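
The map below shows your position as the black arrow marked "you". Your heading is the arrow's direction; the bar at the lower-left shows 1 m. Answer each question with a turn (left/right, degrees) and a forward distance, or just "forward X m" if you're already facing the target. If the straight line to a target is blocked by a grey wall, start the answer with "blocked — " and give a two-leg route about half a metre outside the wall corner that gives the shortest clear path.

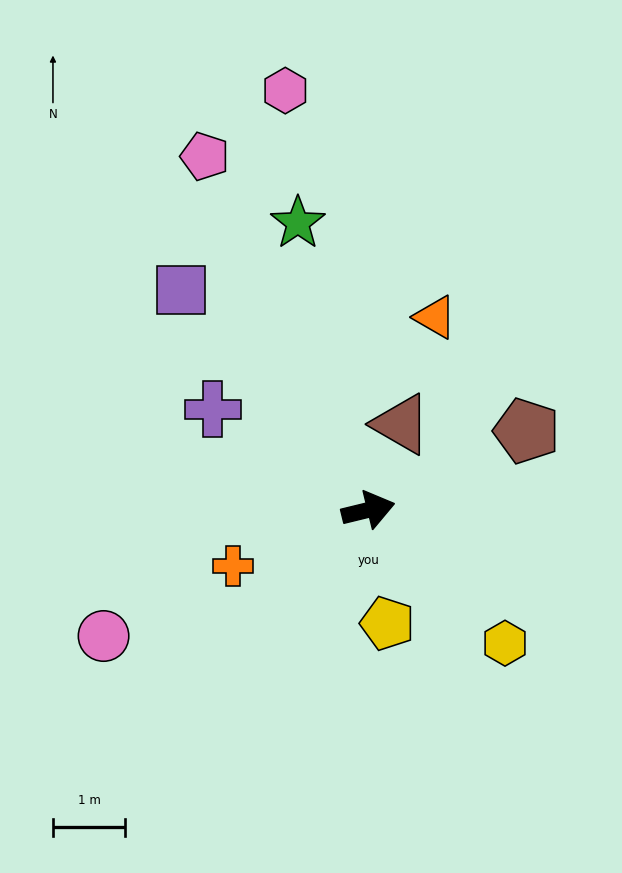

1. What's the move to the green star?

turn left 90°, forward 4.1 m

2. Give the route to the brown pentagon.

turn left 13°, forward 2.4 m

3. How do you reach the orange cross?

turn right 171°, forward 2.0 m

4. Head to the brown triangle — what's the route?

turn left 55°, forward 1.3 m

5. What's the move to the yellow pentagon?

turn right 94°, forward 1.6 m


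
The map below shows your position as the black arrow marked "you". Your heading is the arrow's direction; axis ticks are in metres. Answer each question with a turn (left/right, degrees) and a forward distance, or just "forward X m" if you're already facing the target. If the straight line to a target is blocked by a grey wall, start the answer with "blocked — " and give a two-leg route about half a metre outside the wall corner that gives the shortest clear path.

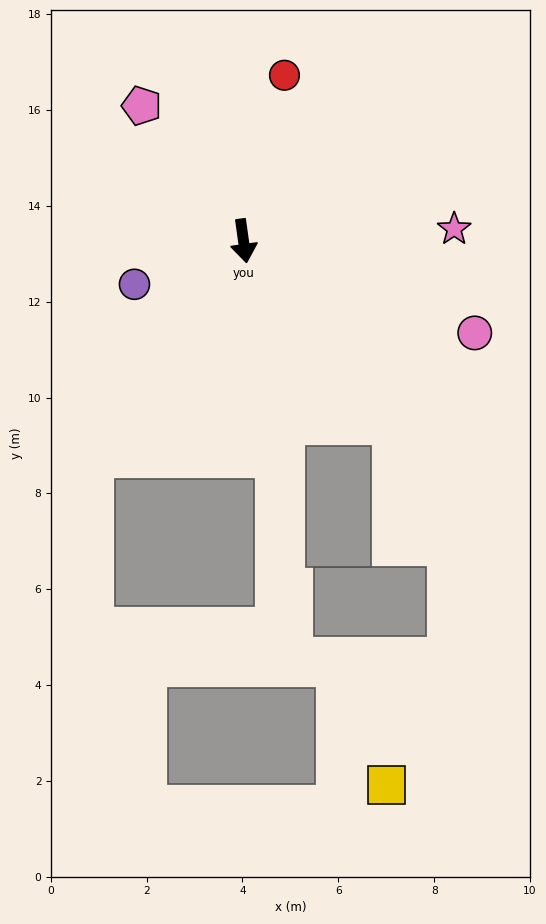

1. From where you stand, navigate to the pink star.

turn left 85°, forward 4.4 m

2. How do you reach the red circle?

turn left 158°, forward 3.6 m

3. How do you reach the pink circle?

turn left 60°, forward 5.2 m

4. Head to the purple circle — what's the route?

turn right 76°, forward 2.4 m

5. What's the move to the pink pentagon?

turn right 151°, forward 3.5 m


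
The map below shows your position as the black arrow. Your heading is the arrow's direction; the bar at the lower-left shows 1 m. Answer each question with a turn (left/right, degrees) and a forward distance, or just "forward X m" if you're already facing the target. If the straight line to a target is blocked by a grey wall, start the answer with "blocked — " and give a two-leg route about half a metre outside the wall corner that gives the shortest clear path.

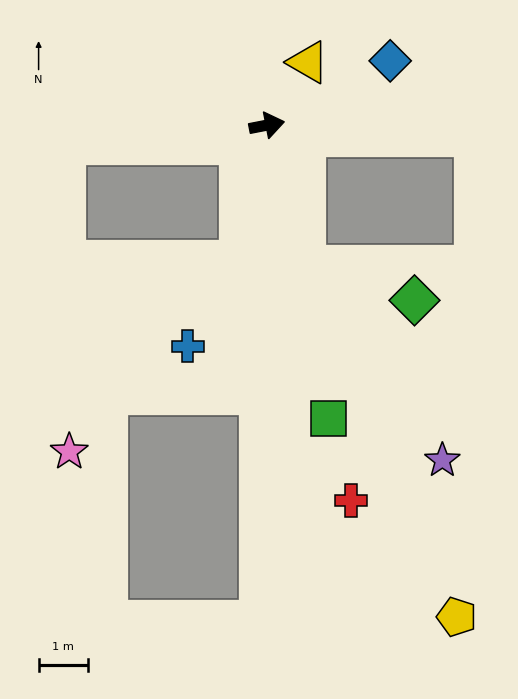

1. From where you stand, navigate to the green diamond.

blocked — turn right 86°, forward 3.0 m, then turn left 58°, forward 2.3 m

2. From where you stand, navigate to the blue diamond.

turn left 17°, forward 2.8 m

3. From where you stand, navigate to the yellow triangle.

turn left 46°, forward 1.5 m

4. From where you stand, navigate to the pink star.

blocked — turn left 174°, forward 4.1 m, then turn left 86°, forward 6.3 m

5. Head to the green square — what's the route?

turn right 89°, forward 6.1 m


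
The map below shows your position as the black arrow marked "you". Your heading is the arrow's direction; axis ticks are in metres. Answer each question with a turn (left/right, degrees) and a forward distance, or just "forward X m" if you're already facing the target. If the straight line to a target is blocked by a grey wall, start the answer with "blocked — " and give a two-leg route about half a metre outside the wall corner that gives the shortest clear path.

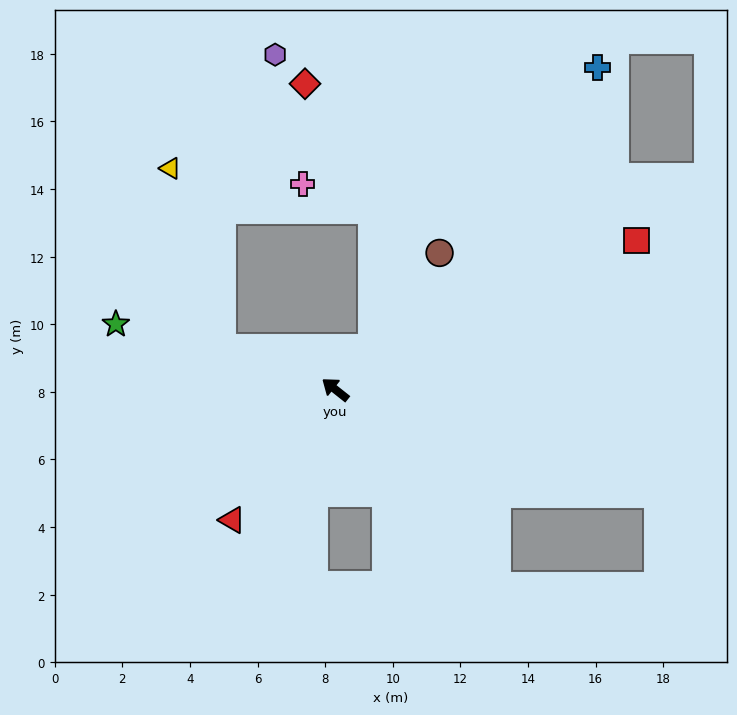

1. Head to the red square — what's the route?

turn right 115°, forward 9.9 m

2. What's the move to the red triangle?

turn left 90°, forward 4.9 m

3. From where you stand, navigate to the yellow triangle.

blocked — turn left 19°, forward 3.6 m, then turn right 55°, forward 5.5 m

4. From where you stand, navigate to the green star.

turn left 22°, forward 6.8 m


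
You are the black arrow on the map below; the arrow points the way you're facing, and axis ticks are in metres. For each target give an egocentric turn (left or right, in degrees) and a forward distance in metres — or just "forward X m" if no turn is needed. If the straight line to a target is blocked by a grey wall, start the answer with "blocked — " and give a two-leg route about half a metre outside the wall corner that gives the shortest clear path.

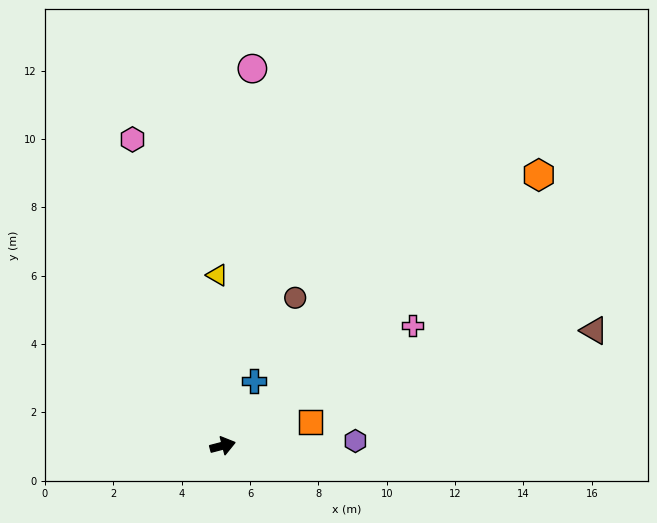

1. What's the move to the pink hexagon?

turn left 92°, forward 9.3 m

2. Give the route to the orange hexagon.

turn left 26°, forward 12.2 m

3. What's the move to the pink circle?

turn left 71°, forward 11.1 m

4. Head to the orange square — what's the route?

forward 2.6 m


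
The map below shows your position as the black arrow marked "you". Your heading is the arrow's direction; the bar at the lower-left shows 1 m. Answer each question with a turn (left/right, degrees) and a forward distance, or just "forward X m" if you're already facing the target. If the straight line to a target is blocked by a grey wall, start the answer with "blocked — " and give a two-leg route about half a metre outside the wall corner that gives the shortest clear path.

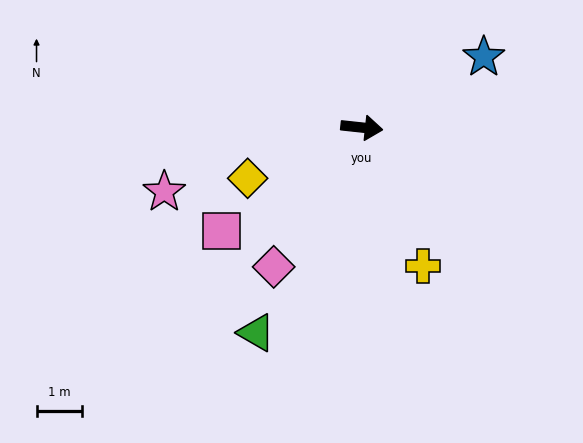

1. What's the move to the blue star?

turn left 36°, forward 3.1 m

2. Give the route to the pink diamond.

turn right 116°, forward 3.6 m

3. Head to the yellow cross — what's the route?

turn right 60°, forward 3.3 m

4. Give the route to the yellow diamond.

turn right 150°, forward 2.8 m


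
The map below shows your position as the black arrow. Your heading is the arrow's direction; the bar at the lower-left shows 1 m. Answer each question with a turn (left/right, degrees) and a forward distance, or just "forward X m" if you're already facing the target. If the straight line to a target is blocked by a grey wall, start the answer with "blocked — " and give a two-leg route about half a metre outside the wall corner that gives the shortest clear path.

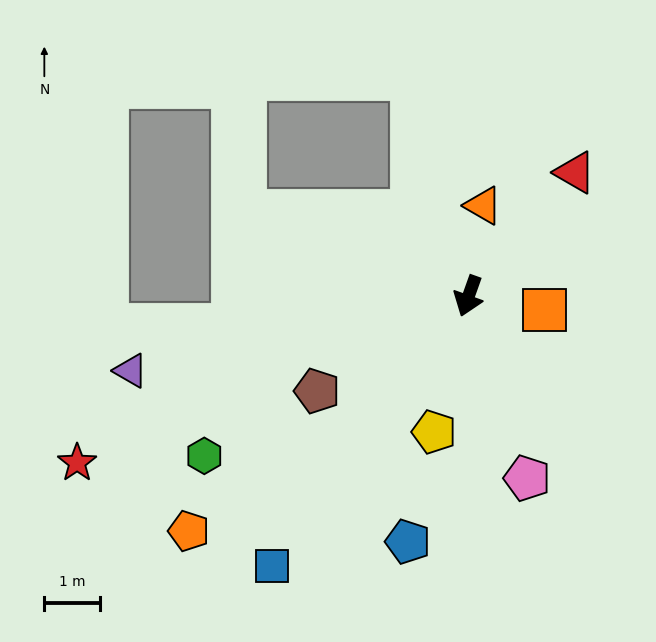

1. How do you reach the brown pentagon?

turn right 38°, forward 3.2 m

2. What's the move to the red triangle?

turn left 159°, forward 2.9 m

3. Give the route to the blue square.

turn right 16°, forward 6.0 m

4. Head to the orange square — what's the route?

turn left 99°, forward 1.4 m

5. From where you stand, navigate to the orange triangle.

turn right 170°, forward 1.7 m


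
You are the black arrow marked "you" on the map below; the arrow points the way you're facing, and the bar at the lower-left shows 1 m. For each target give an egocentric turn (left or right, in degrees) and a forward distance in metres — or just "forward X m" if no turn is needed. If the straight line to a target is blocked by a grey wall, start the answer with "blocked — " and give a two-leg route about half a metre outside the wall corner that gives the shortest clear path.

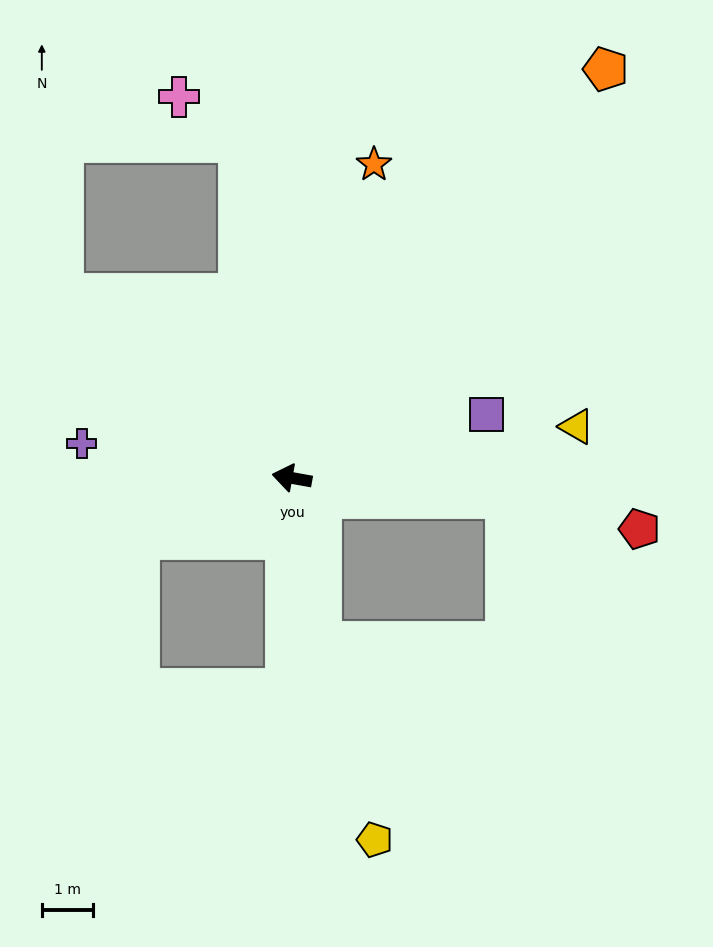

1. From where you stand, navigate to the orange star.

turn right 94°, forward 6.3 m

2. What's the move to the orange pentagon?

turn right 117°, forward 10.1 m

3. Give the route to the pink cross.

blocked — turn right 71°, forward 6.7 m, then turn left 45°, forward 1.5 m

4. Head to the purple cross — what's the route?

forward 4.2 m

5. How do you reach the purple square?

turn right 152°, forward 4.0 m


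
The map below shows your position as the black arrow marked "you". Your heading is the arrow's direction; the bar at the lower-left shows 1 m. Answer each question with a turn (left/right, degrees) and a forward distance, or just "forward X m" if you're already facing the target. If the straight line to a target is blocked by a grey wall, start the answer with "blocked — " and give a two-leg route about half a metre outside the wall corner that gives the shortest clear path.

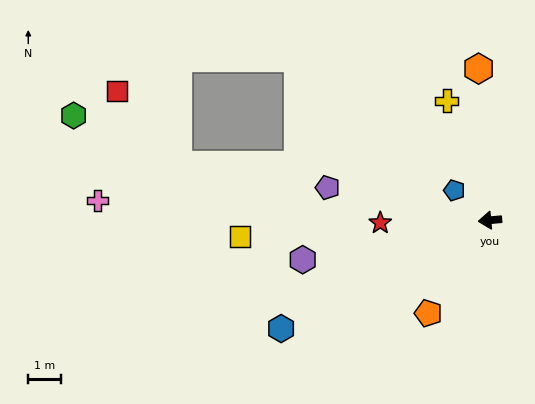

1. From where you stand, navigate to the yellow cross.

turn right 75°, forward 3.9 m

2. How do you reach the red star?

turn right 4°, forward 3.4 m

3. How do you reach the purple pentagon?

turn right 17°, forward 5.1 m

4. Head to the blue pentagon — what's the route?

turn right 45°, forward 1.4 m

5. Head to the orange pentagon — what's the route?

turn left 51°, forward 3.4 m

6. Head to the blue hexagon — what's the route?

turn left 22°, forward 7.3 m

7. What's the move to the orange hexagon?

turn right 91°, forward 4.7 m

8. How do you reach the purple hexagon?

turn left 7°, forward 5.9 m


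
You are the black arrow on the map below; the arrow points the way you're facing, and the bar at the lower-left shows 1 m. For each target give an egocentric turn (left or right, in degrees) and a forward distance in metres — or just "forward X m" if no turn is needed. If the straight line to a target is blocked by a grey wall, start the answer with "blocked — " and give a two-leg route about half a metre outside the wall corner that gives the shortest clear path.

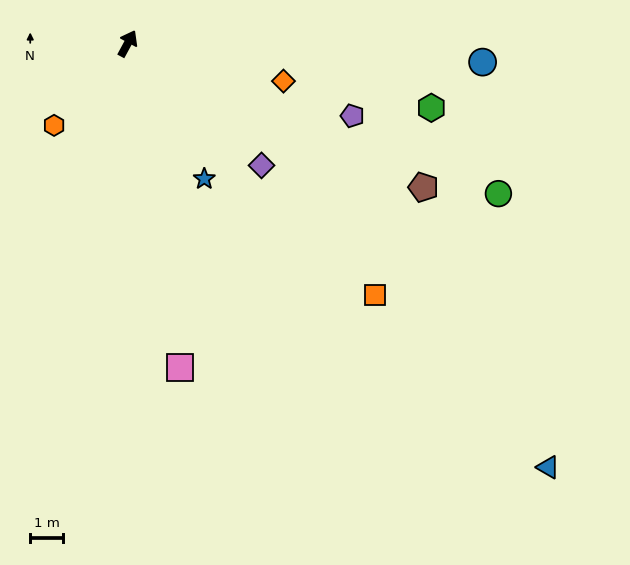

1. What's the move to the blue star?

turn right 122°, forward 4.8 m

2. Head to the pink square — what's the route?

turn right 142°, forward 10.1 m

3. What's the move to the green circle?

turn right 84°, forward 12.3 m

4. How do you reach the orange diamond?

turn right 75°, forward 4.9 m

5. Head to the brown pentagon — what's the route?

turn right 88°, forward 10.1 m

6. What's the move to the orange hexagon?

turn left 166°, forward 3.4 m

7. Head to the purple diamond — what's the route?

turn right 104°, forward 5.6 m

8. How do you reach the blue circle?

turn right 65°, forward 10.9 m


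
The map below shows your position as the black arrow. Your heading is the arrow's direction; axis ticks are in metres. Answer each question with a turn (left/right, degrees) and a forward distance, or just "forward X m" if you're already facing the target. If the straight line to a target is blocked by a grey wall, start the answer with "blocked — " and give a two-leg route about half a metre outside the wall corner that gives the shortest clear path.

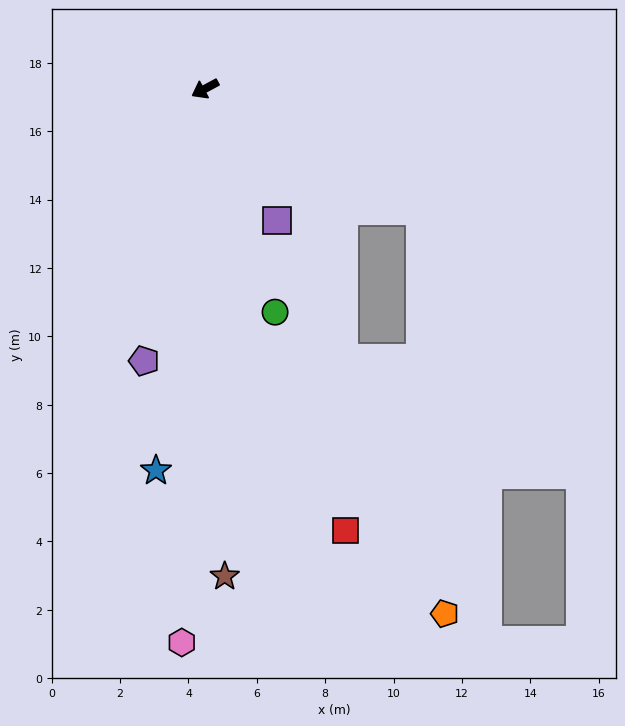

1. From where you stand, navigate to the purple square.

turn left 90°, forward 4.4 m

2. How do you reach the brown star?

turn left 64°, forward 14.3 m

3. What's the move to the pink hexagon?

turn left 59°, forward 16.2 m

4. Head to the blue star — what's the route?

turn left 54°, forward 11.3 m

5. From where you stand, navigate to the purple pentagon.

turn left 49°, forward 8.2 m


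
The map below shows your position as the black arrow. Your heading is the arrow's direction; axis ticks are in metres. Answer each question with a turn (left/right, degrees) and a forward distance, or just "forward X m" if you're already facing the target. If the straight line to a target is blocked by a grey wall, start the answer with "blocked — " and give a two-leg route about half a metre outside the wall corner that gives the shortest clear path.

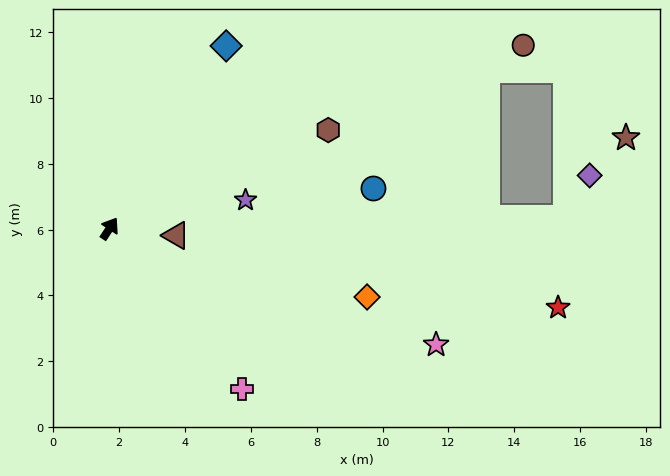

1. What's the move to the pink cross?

turn right 107°, forward 6.3 m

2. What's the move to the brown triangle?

turn right 63°, forward 2.0 m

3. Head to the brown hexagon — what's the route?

turn right 33°, forward 7.3 m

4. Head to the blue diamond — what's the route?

forward 6.6 m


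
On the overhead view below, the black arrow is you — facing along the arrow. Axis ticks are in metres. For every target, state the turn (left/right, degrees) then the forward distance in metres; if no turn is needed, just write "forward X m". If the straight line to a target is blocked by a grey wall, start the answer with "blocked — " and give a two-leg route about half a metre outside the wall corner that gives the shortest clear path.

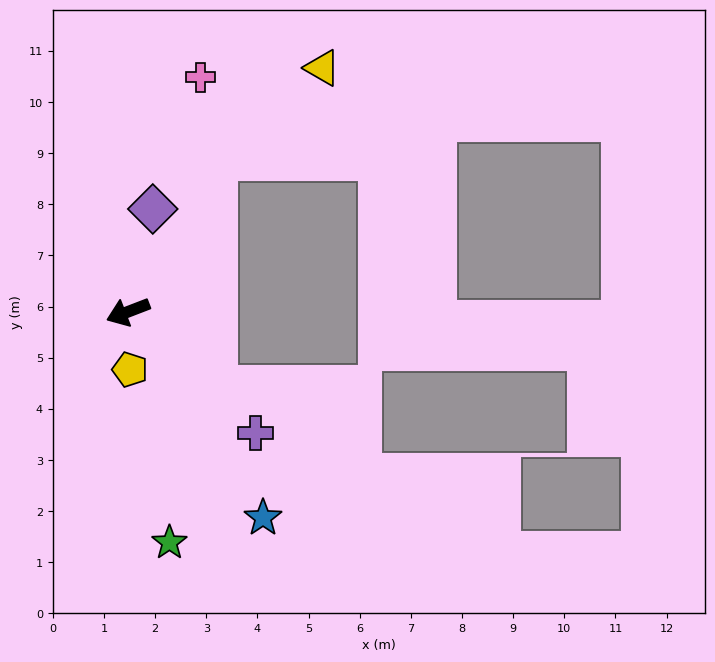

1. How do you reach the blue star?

turn left 102°, forward 4.8 m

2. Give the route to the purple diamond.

turn right 125°, forward 2.1 m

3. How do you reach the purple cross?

turn left 115°, forward 3.4 m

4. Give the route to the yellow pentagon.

turn left 71°, forward 1.1 m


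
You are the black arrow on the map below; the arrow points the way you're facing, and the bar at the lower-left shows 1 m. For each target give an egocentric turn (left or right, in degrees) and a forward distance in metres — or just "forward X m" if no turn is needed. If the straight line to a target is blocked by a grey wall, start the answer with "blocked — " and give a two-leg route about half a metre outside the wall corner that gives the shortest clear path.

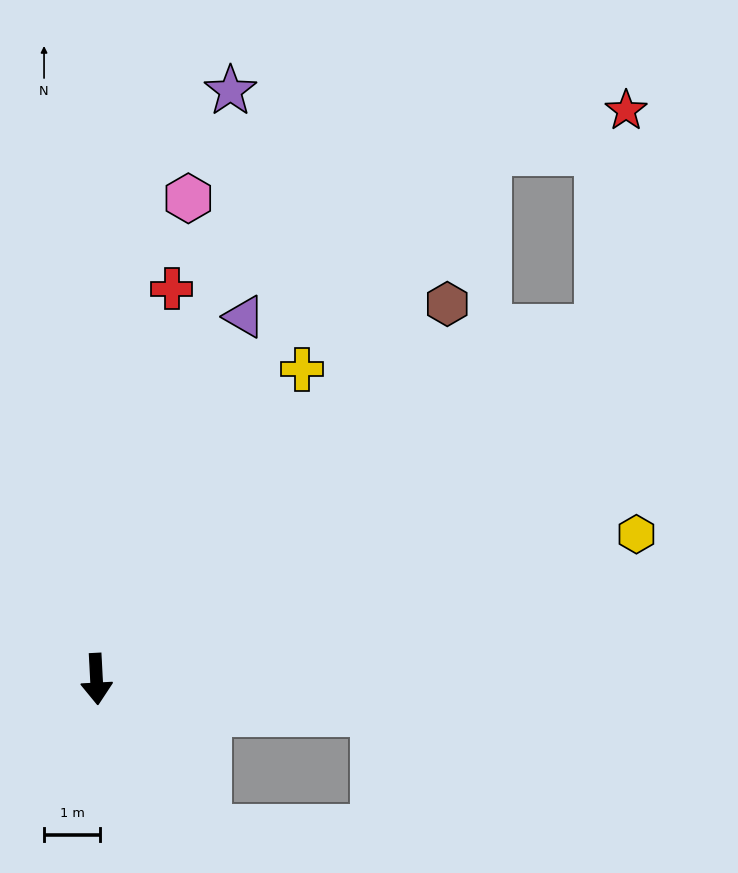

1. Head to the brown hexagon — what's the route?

turn left 134°, forward 9.1 m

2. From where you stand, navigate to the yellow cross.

turn left 143°, forward 6.6 m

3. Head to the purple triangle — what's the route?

turn left 155°, forward 7.0 m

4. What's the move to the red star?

blocked — turn left 122°, forward 10.9 m, then turn left 48°, forward 3.9 m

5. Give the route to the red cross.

turn left 166°, forward 7.1 m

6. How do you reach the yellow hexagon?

turn left 102°, forward 9.9 m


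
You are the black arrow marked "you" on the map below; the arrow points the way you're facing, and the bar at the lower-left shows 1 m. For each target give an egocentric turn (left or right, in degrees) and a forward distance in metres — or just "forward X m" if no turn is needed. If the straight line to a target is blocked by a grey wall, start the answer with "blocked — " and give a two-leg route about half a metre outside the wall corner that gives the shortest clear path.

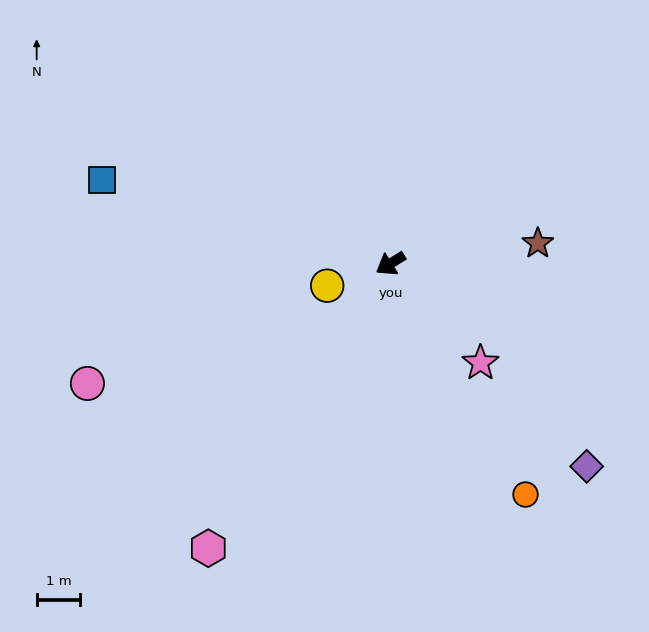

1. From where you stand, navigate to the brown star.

turn left 156°, forward 3.4 m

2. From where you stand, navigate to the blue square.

turn right 48°, forward 6.9 m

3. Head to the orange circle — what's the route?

turn left 88°, forward 6.2 m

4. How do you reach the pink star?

turn left 100°, forward 3.1 m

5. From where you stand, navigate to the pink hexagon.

turn left 25°, forward 7.8 m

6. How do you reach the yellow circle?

turn right 13°, forward 1.5 m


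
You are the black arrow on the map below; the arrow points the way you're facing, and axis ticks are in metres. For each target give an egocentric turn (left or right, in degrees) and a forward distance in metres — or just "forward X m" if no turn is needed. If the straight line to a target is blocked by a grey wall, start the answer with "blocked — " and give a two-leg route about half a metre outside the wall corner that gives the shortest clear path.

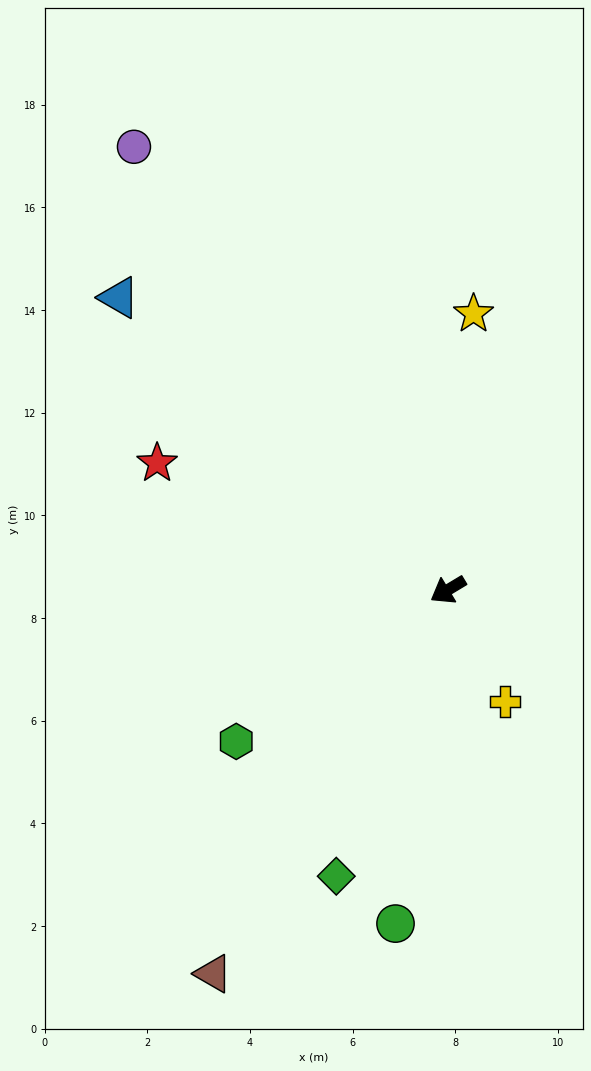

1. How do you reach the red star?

turn right 55°, forward 6.2 m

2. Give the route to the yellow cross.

turn left 86°, forward 2.4 m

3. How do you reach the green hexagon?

turn left 5°, forward 5.1 m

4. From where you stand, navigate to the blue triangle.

turn right 73°, forward 8.6 m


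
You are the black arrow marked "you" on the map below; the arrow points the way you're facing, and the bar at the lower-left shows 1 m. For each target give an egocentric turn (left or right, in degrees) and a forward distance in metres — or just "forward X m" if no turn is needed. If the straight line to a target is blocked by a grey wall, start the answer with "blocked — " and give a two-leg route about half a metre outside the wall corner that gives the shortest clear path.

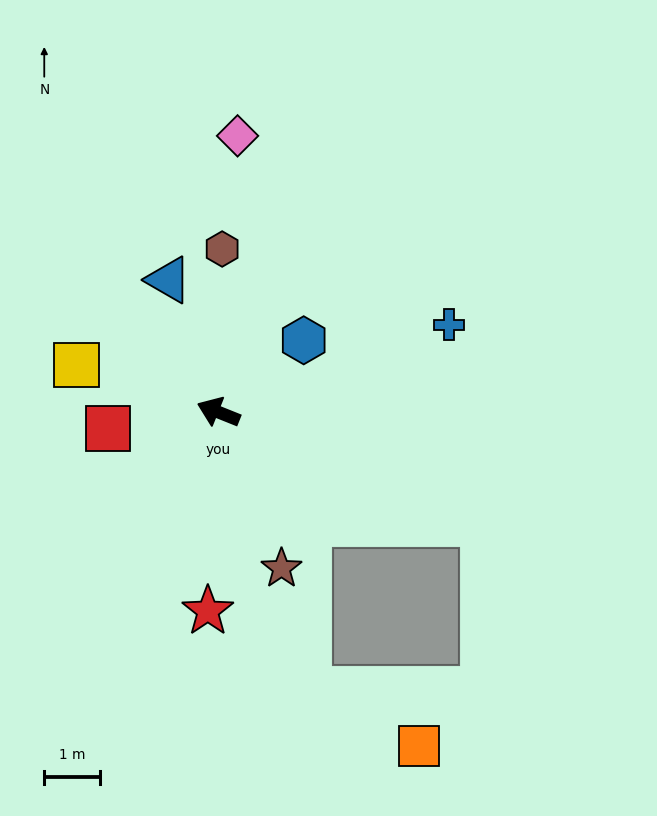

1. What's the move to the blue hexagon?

turn right 118°, forward 2.0 m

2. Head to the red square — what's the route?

turn left 30°, forward 2.0 m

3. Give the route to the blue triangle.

turn right 48°, forward 2.5 m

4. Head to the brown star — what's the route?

turn left 134°, forward 3.0 m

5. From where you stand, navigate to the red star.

turn left 109°, forward 3.6 m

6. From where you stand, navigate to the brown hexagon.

turn right 69°, forward 2.9 m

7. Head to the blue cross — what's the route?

turn right 137°, forward 4.4 m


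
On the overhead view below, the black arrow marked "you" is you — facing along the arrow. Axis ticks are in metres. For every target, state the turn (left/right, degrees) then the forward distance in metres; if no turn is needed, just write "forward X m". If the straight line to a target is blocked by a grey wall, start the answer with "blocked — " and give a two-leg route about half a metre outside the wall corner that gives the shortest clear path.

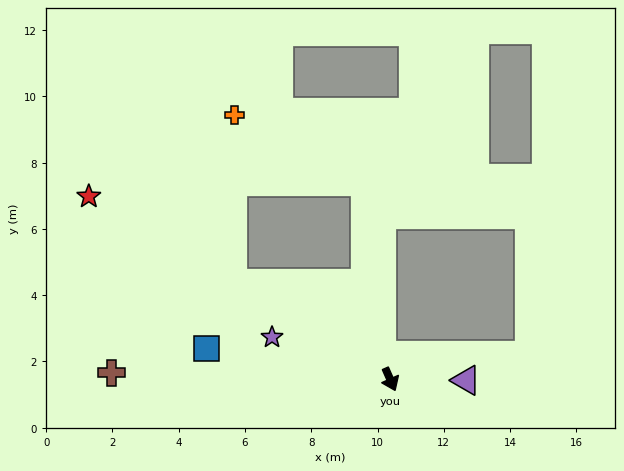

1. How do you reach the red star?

turn right 145°, forward 10.6 m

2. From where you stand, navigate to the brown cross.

turn right 115°, forward 8.4 m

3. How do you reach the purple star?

turn right 133°, forward 3.8 m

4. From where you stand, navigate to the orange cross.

blocked — turn right 145°, forward 5.6 m, then turn right 59°, forward 5.1 m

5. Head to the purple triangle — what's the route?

turn left 65°, forward 2.3 m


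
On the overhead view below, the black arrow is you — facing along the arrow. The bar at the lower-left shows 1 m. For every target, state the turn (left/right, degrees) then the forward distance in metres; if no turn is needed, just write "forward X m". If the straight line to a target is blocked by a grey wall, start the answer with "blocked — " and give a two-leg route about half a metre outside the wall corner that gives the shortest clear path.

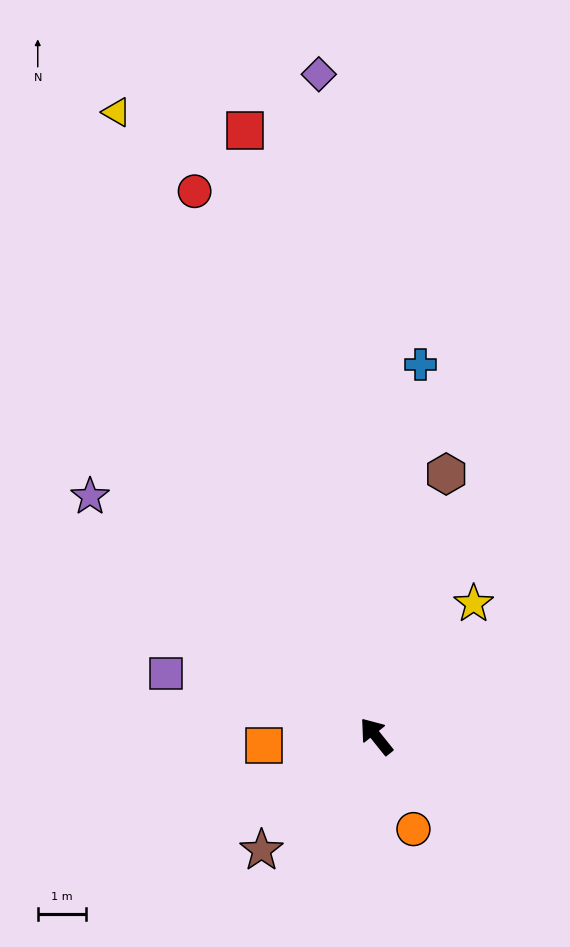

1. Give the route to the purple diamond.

turn right 34°, forward 13.9 m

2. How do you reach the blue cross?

turn right 46°, forward 7.8 m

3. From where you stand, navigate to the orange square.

turn left 56°, forward 2.4 m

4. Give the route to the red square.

turn right 27°, forward 13.0 m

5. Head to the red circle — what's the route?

turn right 20°, forward 12.0 m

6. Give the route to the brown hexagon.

turn right 54°, forward 5.7 m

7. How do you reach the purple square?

turn left 35°, forward 4.6 m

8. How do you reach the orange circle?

turn left 163°, forward 2.1 m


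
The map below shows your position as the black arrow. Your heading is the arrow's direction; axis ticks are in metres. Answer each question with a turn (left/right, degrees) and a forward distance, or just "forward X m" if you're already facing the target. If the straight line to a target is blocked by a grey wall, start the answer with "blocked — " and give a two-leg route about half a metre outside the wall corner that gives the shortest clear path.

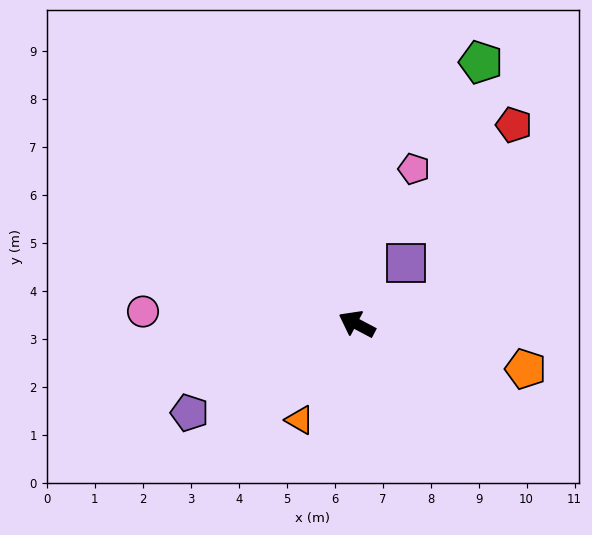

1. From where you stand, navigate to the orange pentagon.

turn right 167°, forward 3.6 m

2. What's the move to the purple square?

turn right 101°, forward 1.6 m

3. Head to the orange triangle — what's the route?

turn left 87°, forward 2.3 m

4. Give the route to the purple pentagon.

turn left 56°, forward 3.9 m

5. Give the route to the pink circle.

turn left 24°, forward 4.5 m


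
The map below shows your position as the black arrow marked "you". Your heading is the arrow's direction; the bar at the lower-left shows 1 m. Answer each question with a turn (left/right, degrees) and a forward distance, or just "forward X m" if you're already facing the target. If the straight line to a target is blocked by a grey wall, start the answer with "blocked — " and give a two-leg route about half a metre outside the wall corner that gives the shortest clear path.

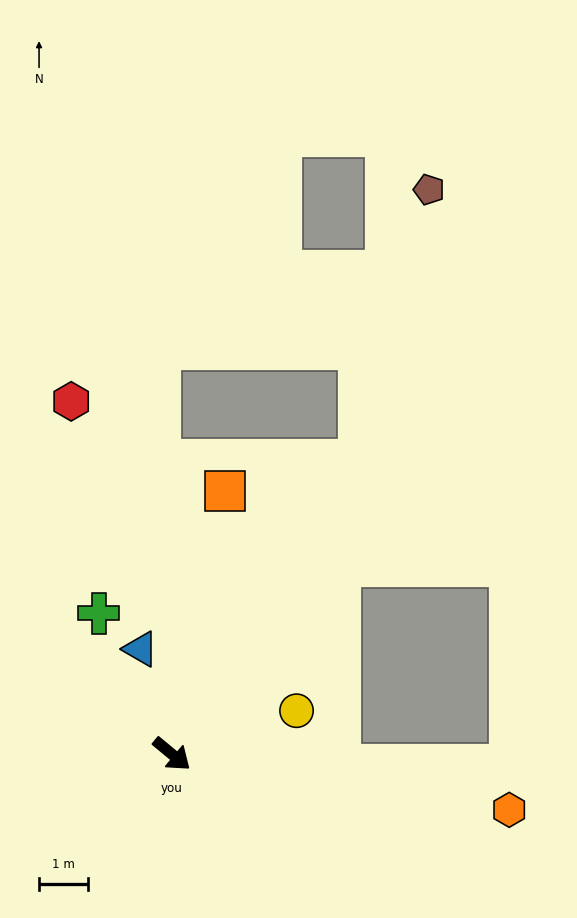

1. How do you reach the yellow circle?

turn left 59°, forward 2.7 m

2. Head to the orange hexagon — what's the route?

turn left 30°, forward 6.9 m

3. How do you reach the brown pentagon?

blocked — turn left 97°, forward 7.1 m, then turn left 18°, forward 5.7 m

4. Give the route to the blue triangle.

turn left 146°, forward 2.2 m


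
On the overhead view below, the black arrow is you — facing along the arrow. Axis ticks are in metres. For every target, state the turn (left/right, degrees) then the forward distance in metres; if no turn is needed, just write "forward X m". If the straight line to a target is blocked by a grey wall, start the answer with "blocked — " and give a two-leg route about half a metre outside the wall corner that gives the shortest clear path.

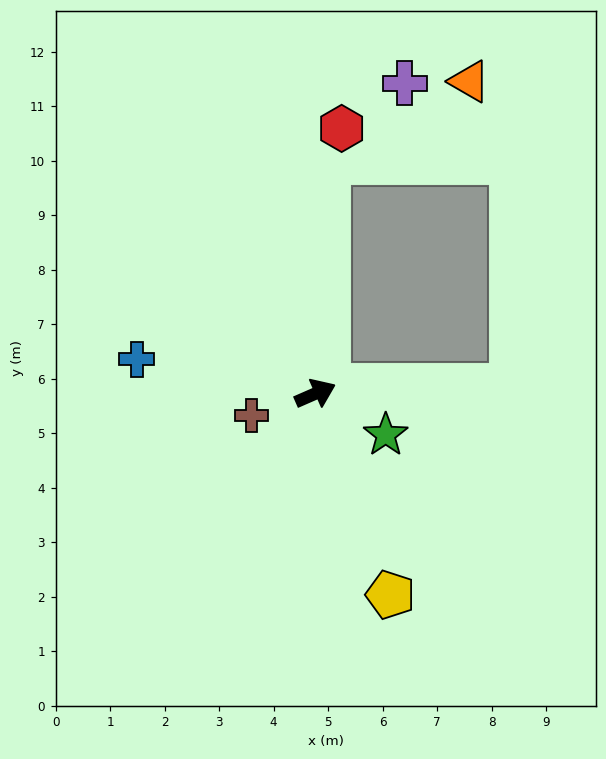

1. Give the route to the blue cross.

turn left 146°, forward 3.3 m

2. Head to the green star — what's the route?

turn right 54°, forward 1.5 m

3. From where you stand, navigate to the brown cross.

turn left 176°, forward 1.2 m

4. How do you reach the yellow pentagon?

turn right 93°, forward 3.9 m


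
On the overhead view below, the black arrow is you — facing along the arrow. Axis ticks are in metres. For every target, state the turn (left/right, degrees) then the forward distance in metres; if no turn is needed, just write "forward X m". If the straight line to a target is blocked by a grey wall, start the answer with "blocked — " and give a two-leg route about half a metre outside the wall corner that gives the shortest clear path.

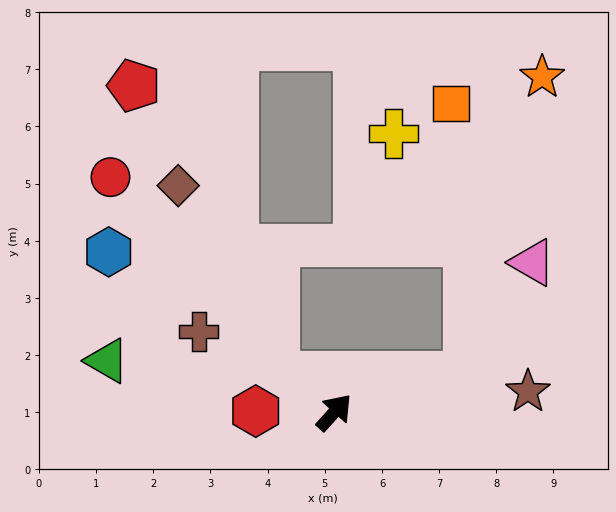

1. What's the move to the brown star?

turn right 42°, forward 3.4 m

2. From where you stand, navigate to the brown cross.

turn left 101°, forward 2.8 m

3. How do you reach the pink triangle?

blocked — turn right 32°, forward 2.4 m, then turn left 44°, forward 2.3 m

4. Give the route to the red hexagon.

turn left 131°, forward 1.4 m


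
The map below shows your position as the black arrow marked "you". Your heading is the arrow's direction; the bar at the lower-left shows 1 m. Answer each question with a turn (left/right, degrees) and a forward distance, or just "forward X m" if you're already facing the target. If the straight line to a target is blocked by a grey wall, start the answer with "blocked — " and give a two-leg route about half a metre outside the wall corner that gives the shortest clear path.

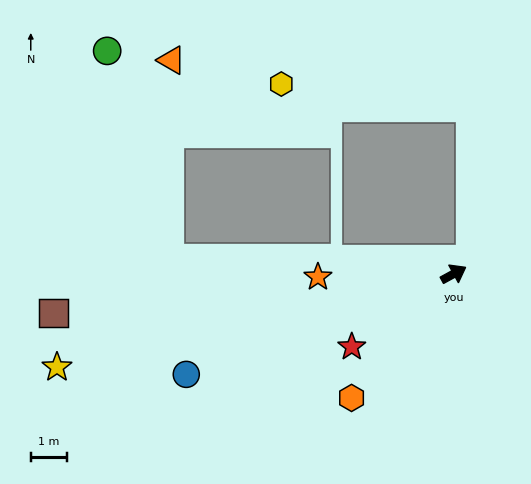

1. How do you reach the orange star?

turn left 153°, forward 3.7 m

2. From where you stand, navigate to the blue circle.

turn left 172°, forward 7.9 m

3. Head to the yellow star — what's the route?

turn left 165°, forward 11.2 m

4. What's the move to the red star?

turn right 173°, forward 3.4 m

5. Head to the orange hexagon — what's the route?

turn right 158°, forward 4.4 m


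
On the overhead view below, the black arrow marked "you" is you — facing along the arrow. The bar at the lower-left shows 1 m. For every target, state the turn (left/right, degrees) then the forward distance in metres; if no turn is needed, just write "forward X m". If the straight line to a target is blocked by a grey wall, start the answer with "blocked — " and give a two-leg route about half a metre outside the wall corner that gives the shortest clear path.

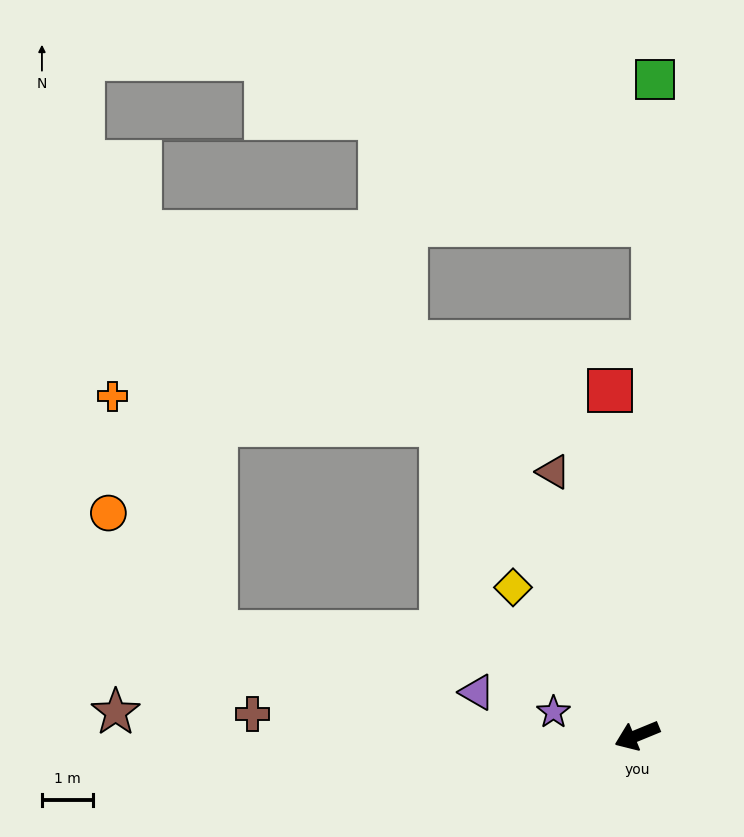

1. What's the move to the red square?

turn right 108°, forward 6.7 m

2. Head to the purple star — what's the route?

turn right 38°, forward 1.7 m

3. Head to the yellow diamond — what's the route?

turn right 72°, forward 3.8 m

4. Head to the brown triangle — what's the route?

turn right 95°, forward 5.4 m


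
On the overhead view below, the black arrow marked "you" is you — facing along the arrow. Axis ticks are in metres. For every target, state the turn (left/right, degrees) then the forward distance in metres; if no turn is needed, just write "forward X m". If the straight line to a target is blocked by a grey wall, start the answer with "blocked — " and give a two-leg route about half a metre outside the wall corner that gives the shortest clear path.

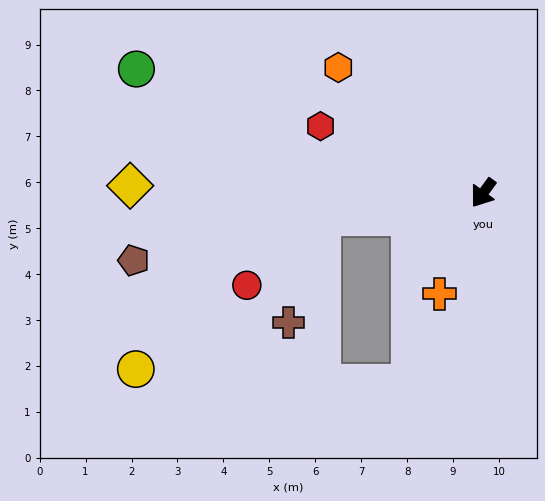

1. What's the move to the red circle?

blocked — turn right 46°, forward 3.6 m, then turn left 35°, forward 2.2 m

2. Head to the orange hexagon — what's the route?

turn right 95°, forward 4.2 m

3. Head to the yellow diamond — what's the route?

turn right 55°, forward 7.7 m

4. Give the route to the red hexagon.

turn right 76°, forward 3.8 m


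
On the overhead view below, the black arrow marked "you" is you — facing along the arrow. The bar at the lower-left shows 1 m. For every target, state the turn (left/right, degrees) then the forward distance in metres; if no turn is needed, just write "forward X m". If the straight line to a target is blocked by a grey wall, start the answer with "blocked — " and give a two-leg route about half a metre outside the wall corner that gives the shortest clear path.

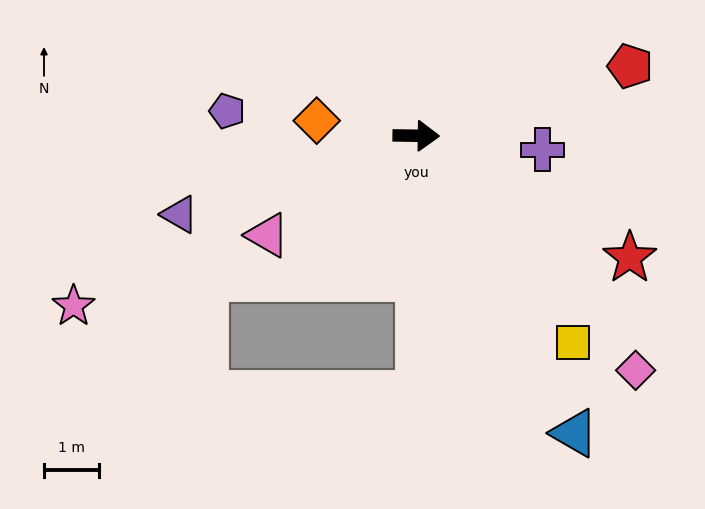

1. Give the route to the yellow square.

turn right 52°, forward 4.7 m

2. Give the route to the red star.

turn right 29°, forward 4.5 m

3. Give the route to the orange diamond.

turn left 172°, forward 1.8 m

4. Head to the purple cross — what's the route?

turn right 6°, forward 2.3 m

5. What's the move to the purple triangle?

turn right 161°, forward 4.6 m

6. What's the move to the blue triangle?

turn right 61°, forward 6.2 m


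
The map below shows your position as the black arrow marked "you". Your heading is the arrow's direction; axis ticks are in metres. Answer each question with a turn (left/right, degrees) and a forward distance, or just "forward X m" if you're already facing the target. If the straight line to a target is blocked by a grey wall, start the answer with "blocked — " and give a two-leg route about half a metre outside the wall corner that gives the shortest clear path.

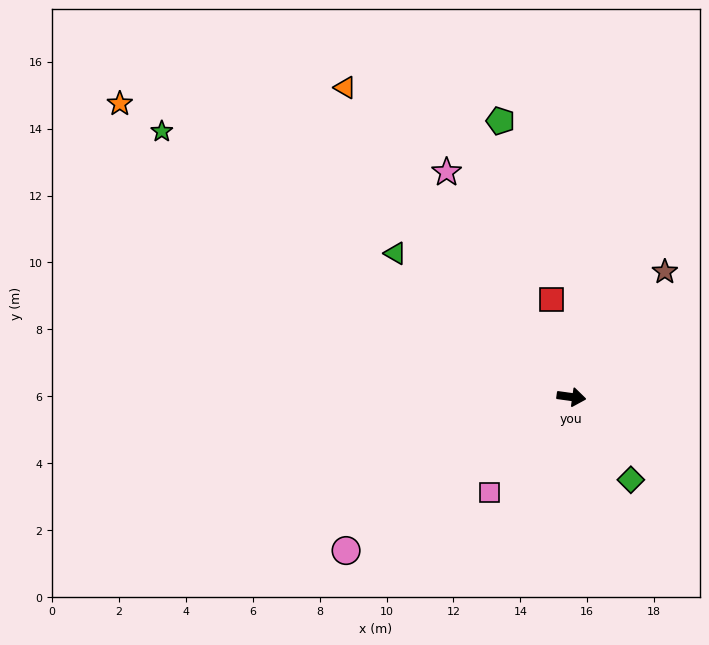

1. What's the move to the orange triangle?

turn left 134°, forward 11.5 m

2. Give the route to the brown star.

turn left 61°, forward 4.7 m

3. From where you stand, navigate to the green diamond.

turn right 46°, forward 3.0 m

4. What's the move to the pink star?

turn left 127°, forward 7.7 m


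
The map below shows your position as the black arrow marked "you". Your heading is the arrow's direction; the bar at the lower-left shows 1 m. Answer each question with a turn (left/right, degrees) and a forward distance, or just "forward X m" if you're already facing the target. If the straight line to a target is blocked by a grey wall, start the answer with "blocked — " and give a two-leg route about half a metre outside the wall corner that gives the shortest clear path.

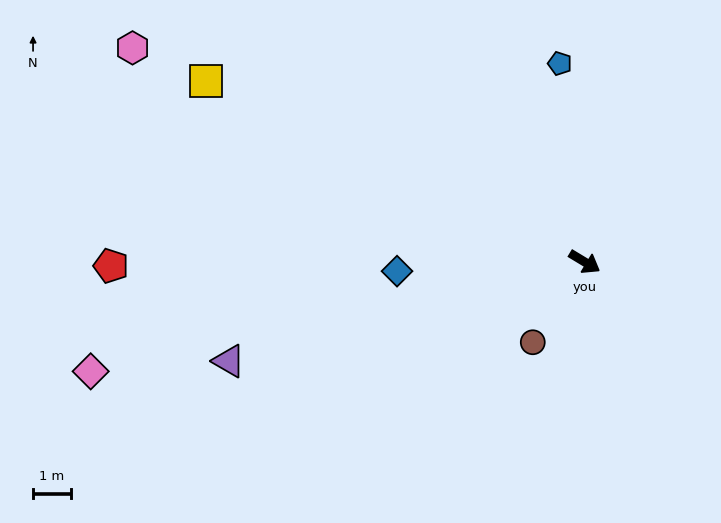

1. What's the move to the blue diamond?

turn right 146°, forward 5.0 m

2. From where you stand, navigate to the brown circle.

turn right 92°, forward 2.5 m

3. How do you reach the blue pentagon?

turn left 128°, forward 5.3 m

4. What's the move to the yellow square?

turn right 174°, forward 11.1 m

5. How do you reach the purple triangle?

turn right 133°, forward 9.8 m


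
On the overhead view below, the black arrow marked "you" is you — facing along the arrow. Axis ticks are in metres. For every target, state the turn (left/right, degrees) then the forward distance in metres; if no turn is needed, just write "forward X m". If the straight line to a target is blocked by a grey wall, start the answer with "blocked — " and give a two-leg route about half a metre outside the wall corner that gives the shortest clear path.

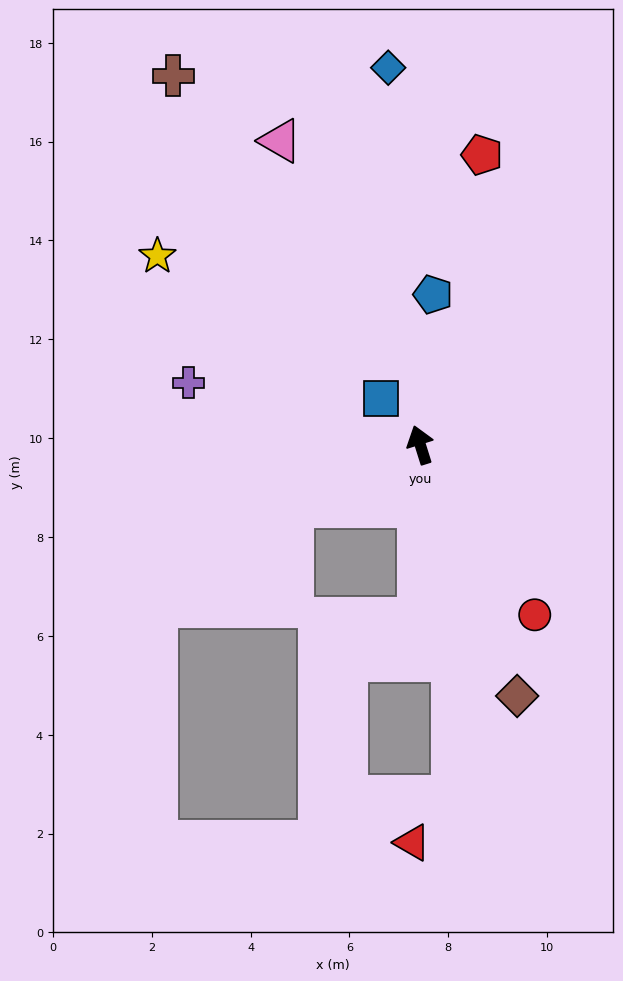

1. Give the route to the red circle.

turn right 163°, forward 4.1 m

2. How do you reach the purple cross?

turn left 58°, forward 4.9 m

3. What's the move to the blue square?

turn left 23°, forward 1.2 m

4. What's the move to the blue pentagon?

turn right 22°, forward 3.1 m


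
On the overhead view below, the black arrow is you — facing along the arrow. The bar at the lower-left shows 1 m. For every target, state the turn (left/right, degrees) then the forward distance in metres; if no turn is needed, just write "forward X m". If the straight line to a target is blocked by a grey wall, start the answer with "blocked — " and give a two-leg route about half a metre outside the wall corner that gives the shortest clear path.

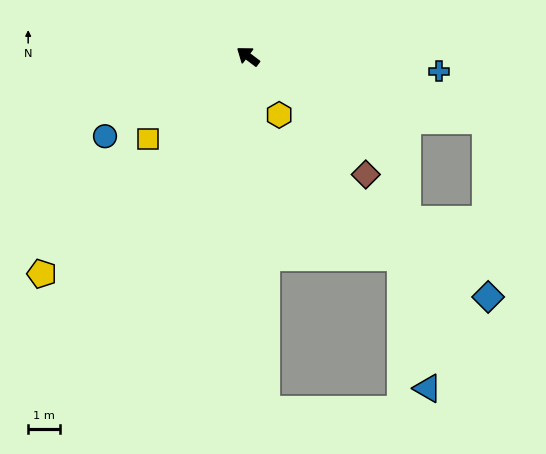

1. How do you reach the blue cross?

turn right 147°, forward 6.0 m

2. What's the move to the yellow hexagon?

turn left 155°, forward 2.1 m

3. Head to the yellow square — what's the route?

turn left 77°, forward 4.1 m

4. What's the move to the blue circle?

turn left 66°, forward 5.2 m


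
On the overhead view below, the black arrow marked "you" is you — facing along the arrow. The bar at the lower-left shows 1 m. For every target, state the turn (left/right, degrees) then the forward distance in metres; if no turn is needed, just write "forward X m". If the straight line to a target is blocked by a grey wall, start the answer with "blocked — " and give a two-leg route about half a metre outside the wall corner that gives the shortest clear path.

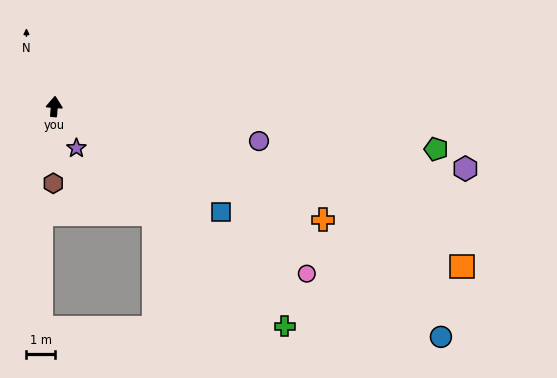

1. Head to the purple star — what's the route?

turn right 147°, forward 1.6 m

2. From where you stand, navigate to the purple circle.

turn right 95°, forward 7.2 m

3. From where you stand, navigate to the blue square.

turn right 118°, forward 6.9 m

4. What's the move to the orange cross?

turn right 108°, forward 10.2 m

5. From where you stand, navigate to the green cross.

turn right 129°, forward 11.1 m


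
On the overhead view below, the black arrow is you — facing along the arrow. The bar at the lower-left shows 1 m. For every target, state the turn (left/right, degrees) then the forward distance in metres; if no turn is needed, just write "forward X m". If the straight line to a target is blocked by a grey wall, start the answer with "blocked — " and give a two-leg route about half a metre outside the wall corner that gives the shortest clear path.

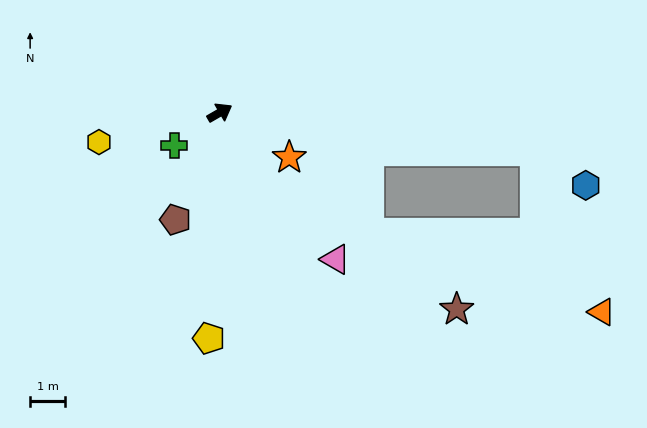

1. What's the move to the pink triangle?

turn right 82°, forward 5.3 m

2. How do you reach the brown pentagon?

turn right 142°, forward 3.3 m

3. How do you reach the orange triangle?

blocked — turn right 37°, forward 9.1 m, then turn right 60°, forward 5.0 m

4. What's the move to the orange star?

turn right 63°, forward 2.4 m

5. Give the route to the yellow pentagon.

turn right 123°, forward 6.5 m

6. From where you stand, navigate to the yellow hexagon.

turn left 164°, forward 3.5 m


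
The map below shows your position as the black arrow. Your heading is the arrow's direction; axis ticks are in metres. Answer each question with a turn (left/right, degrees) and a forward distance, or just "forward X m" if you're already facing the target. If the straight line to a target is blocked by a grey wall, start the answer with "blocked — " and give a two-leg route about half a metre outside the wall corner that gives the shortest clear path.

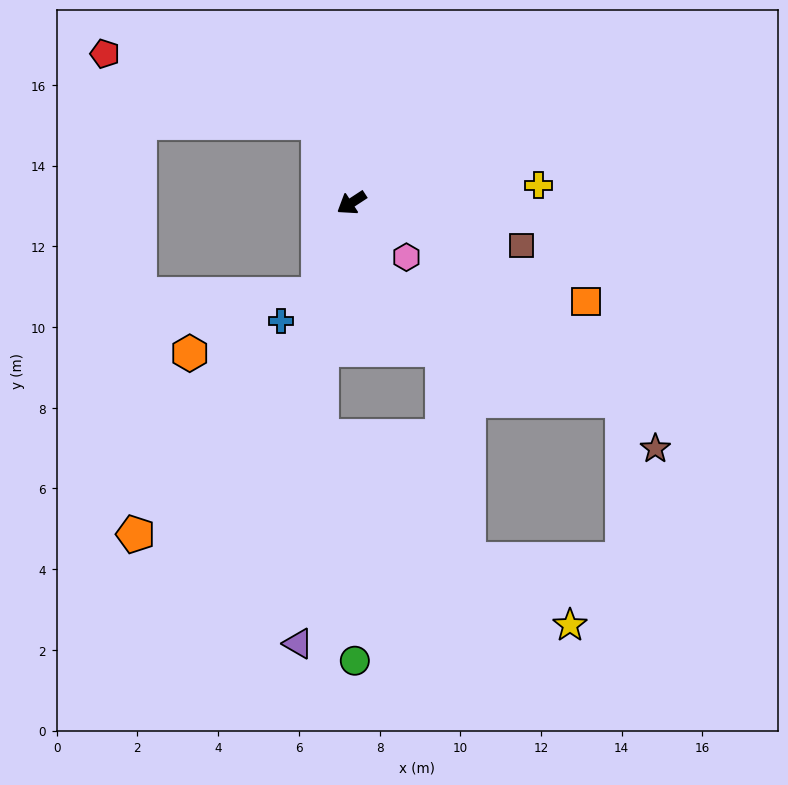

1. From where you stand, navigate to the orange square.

turn left 124°, forward 6.3 m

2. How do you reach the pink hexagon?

turn left 102°, forward 1.9 m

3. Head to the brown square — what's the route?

turn left 133°, forward 4.3 m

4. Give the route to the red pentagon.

blocked — turn right 100°, forward 2.1 m, then turn left 49°, forward 5.5 m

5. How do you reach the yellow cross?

turn left 152°, forward 4.7 m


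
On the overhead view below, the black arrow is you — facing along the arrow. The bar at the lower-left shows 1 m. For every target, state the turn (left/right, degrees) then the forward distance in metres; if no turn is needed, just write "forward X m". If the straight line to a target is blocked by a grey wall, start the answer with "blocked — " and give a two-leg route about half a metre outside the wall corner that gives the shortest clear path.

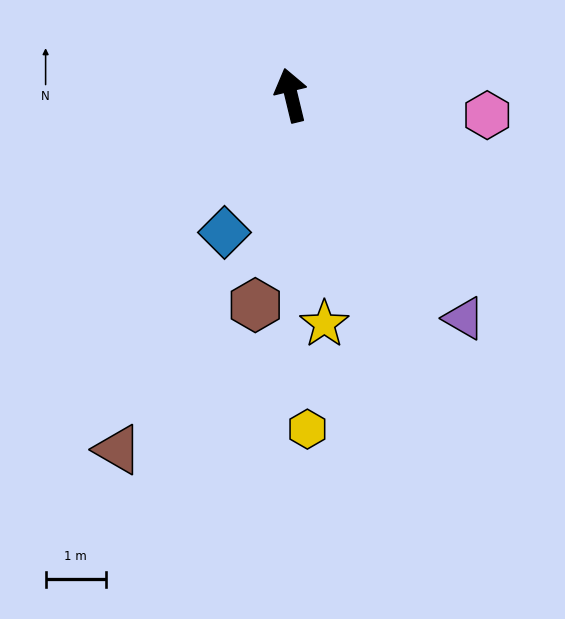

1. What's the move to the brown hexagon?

turn left 157°, forward 3.5 m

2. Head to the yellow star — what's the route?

turn left 175°, forward 3.8 m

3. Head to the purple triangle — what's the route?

turn right 156°, forward 4.7 m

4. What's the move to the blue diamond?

turn left 141°, forward 2.5 m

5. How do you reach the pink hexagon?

turn right 109°, forward 3.3 m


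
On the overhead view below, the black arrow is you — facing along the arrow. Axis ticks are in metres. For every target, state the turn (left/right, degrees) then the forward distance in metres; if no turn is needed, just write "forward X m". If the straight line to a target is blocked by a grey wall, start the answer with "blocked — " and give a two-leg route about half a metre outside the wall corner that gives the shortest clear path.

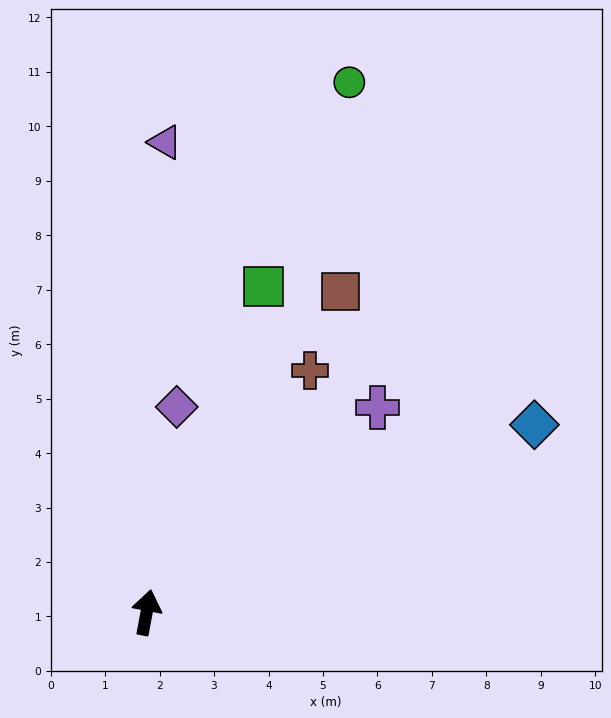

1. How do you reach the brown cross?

turn right 23°, forward 5.4 m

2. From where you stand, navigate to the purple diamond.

turn left 2°, forward 3.8 m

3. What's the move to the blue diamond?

turn right 54°, forward 7.9 m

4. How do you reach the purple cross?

turn right 38°, forward 5.7 m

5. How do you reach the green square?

turn right 9°, forward 6.4 m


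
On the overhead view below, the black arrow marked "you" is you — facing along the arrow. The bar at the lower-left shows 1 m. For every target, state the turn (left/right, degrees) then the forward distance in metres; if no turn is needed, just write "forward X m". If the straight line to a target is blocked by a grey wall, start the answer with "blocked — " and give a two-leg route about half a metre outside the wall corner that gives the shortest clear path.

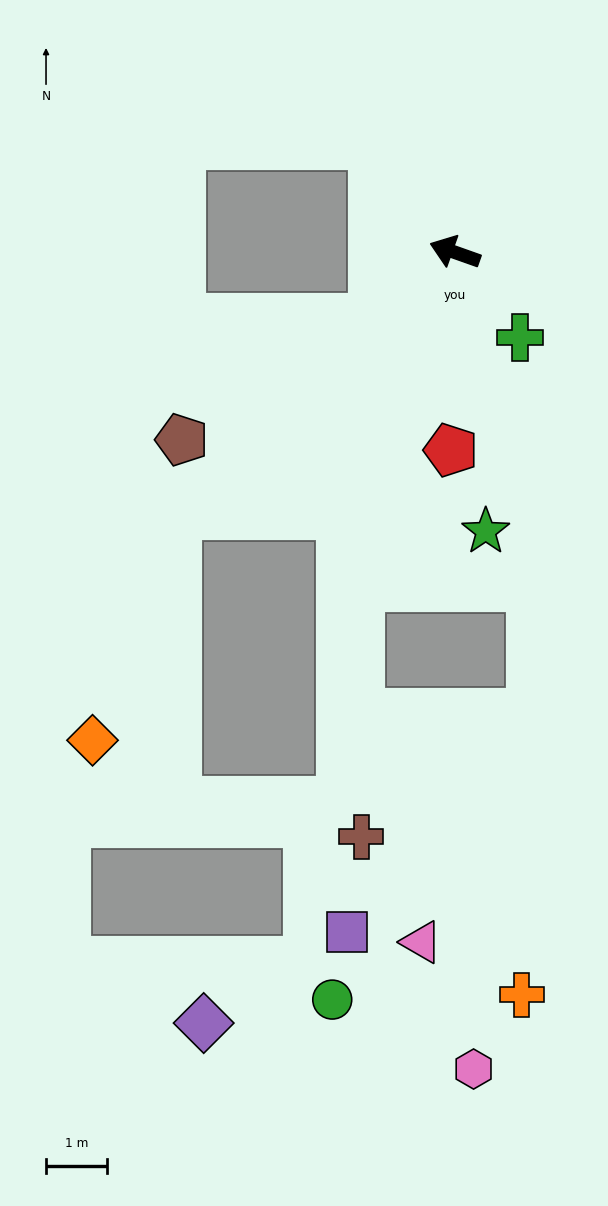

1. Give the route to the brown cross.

blocked — turn left 93°, forward 5.7 m, then turn left 17°, forward 4.1 m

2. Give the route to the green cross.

turn left 147°, forward 1.8 m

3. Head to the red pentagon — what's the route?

turn left 108°, forward 3.3 m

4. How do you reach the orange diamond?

blocked — turn left 63°, forward 6.3 m, then turn left 26°, forward 4.0 m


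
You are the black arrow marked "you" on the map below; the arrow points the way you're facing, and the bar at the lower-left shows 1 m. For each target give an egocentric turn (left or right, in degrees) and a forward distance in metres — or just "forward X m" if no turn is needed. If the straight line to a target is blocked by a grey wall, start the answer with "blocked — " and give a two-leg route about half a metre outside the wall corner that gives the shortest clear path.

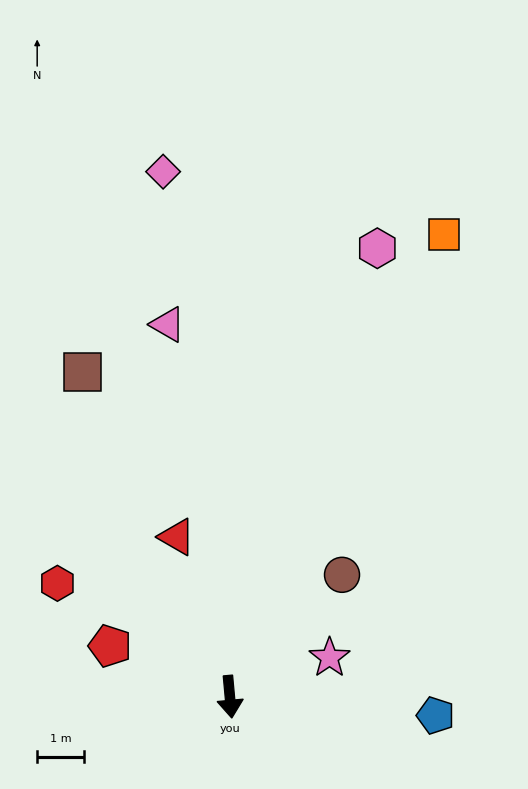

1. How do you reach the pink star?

turn left 106°, forward 2.3 m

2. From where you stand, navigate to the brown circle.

turn left 132°, forward 3.5 m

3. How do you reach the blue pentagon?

turn left 80°, forward 4.4 m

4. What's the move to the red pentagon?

turn right 118°, forward 2.8 m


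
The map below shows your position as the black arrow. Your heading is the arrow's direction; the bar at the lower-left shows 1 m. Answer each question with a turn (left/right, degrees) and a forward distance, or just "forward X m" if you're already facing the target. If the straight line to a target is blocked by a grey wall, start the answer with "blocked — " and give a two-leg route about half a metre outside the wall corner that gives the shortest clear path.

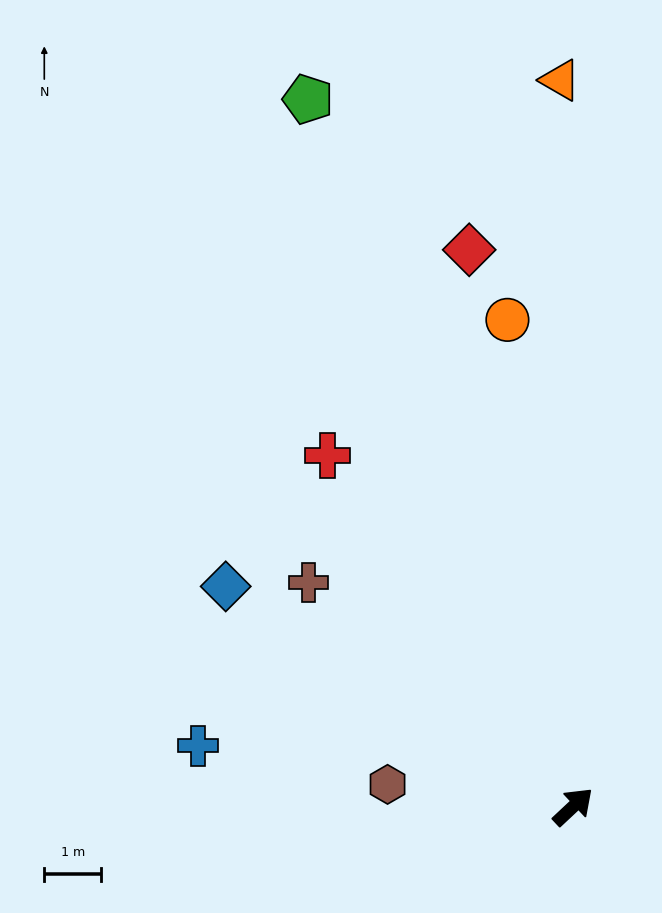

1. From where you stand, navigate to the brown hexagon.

turn left 130°, forward 3.3 m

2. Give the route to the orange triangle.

turn left 48°, forward 12.8 m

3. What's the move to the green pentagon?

turn left 67°, forward 13.3 m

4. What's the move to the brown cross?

turn left 97°, forward 6.1 m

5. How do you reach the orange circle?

turn left 55°, forward 8.6 m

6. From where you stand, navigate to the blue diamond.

turn left 105°, forward 7.2 m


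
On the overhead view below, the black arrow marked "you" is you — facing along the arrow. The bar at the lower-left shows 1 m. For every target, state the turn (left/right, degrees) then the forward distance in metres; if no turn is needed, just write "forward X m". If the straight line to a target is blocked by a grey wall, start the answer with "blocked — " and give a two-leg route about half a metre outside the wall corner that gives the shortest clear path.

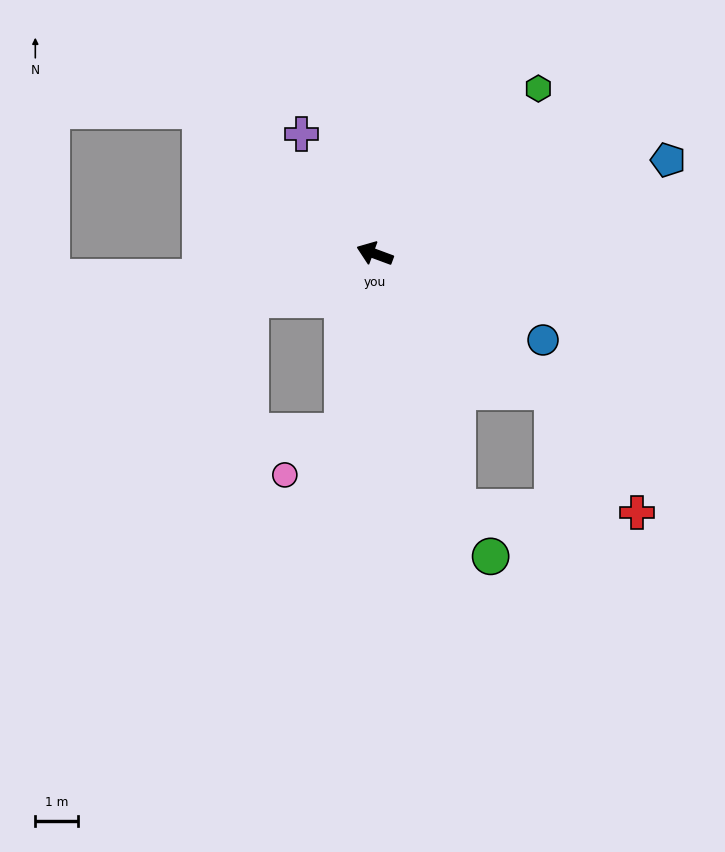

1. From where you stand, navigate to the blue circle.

turn left 173°, forward 4.4 m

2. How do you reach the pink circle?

blocked — turn left 100°, forward 4.2 m, then turn right 42°, forward 1.7 m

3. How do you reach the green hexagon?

turn right 114°, forward 5.5 m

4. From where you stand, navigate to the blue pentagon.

turn right 142°, forward 7.2 m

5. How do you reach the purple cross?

turn right 38°, forward 3.3 m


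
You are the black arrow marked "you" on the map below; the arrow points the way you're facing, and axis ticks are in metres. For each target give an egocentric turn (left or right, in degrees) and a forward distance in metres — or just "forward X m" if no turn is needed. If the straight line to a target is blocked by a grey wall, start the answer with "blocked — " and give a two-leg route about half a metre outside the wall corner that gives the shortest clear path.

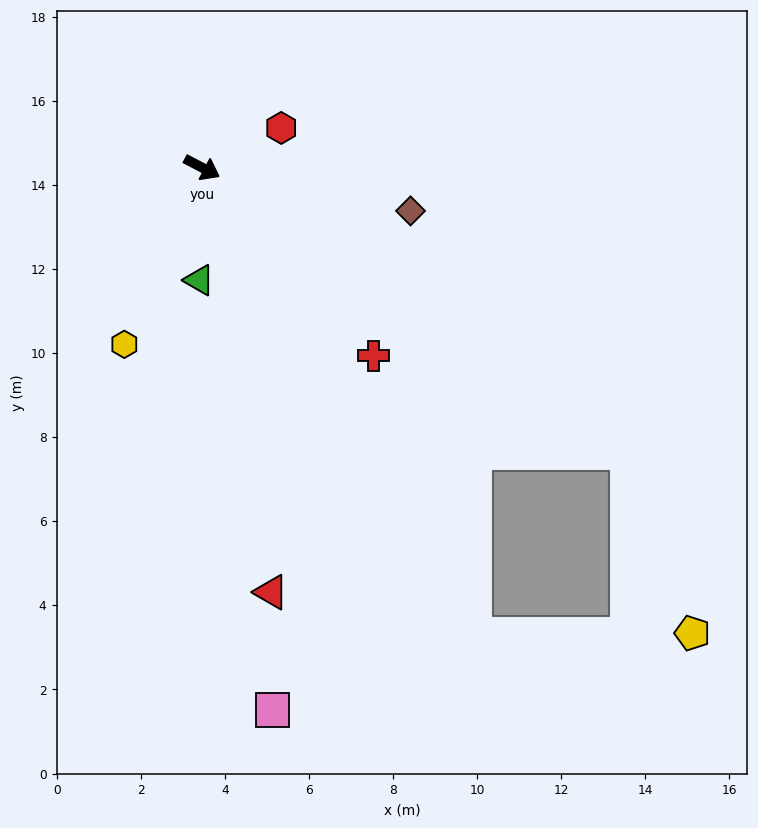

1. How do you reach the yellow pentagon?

blocked — turn right 6°, forward 12.2 m, then turn right 37°, forward 4.6 m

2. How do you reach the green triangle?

turn right 64°, forward 2.7 m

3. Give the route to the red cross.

turn right 20°, forward 6.1 m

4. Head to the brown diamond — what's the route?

turn left 16°, forward 5.1 m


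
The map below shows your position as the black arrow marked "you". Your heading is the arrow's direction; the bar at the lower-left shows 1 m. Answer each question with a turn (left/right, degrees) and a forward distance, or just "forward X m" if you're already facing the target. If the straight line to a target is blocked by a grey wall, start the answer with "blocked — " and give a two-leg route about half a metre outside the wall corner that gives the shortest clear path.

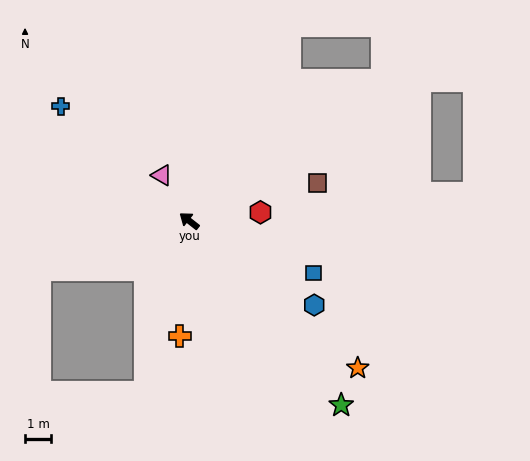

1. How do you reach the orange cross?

turn left 123°, forward 4.5 m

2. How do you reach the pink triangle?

turn right 21°, forward 2.1 m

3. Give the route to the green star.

turn left 168°, forward 9.2 m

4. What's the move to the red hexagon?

turn right 135°, forward 2.8 m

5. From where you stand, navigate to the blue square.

turn right 165°, forward 5.2 m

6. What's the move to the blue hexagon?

turn right 176°, forward 5.8 m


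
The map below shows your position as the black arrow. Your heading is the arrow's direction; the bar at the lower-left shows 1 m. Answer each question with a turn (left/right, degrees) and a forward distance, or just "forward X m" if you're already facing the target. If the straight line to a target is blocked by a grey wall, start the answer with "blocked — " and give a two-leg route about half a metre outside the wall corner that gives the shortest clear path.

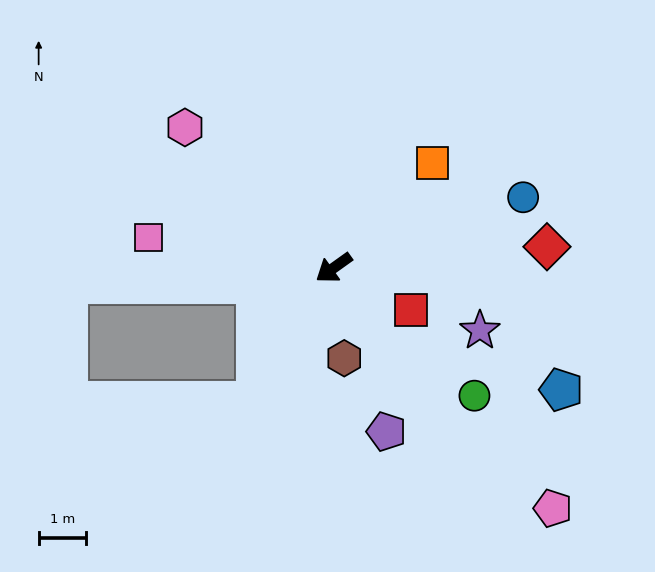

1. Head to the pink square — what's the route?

turn right 45°, forward 4.0 m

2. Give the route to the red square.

turn left 116°, forward 1.9 m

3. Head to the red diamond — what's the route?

turn left 150°, forward 4.5 m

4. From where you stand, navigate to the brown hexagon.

turn left 61°, forward 1.9 m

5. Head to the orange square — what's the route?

turn right 169°, forward 3.1 m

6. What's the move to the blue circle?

turn left 165°, forward 4.3 m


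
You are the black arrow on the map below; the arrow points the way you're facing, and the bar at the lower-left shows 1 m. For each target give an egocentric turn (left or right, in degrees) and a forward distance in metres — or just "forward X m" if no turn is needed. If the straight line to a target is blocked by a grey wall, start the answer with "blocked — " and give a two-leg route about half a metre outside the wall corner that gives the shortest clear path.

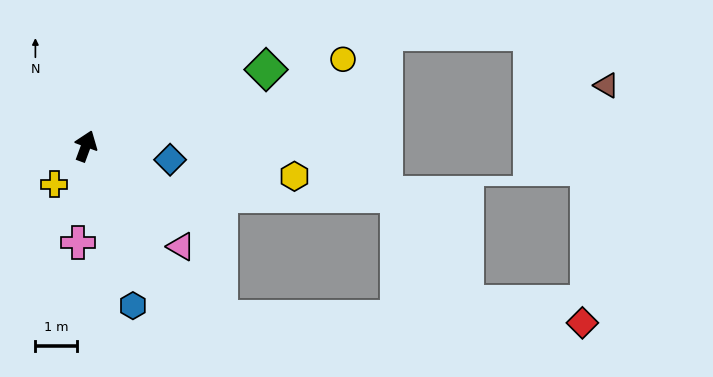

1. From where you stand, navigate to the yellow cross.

turn left 161°, forward 1.2 m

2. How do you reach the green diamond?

turn right 47°, forward 4.7 m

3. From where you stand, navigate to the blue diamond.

turn right 79°, forward 2.0 m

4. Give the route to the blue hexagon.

turn right 143°, forward 4.0 m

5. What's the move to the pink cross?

turn right 165°, forward 2.3 m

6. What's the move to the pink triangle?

turn right 116°, forward 3.3 m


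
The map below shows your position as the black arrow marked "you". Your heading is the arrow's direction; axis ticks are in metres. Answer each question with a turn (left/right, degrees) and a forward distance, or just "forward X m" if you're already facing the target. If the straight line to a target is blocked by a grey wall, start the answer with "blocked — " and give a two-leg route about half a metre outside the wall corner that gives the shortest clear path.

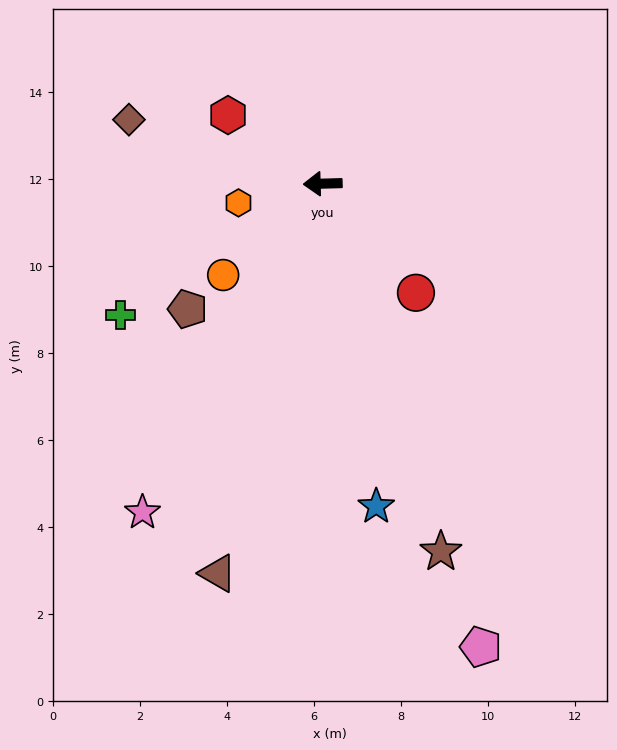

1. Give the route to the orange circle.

turn left 41°, forward 3.1 m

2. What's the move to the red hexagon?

turn right 38°, forward 2.7 m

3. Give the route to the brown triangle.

turn left 73°, forward 9.3 m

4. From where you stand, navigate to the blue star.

turn left 98°, forward 7.5 m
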